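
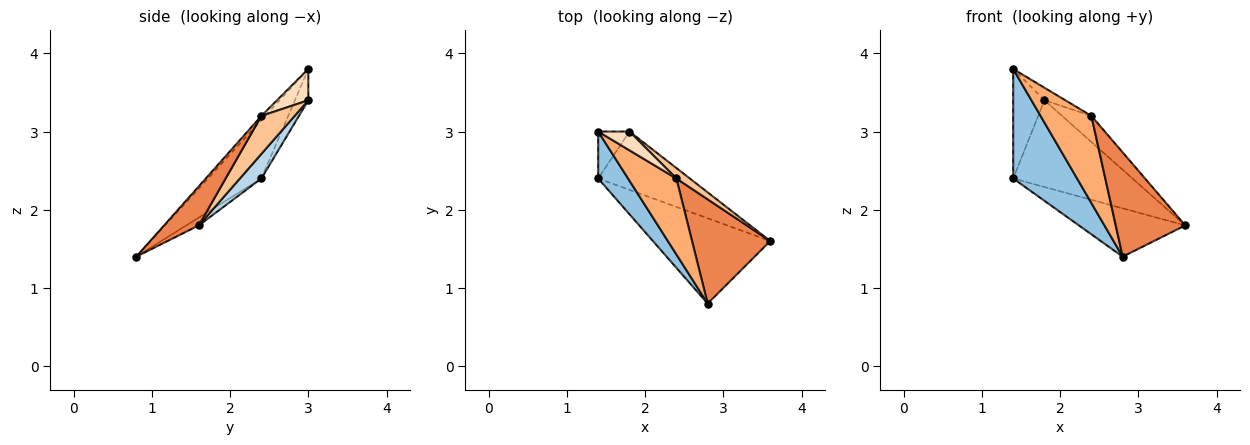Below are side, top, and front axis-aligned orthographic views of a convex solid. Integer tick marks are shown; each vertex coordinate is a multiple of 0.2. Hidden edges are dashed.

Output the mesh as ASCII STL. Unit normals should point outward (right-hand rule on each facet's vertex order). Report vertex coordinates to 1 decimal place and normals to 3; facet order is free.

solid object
 facet normal -0.058 0.492 -0.869
  outer loop
   vertex 2.8 0.8 1.4
   vertex 1.4 2.4 2.4
   vertex 3.6 1.6 1.8
  endloop
 endfacet
 facet normal -0.610 -0.729 0.312
  outer loop
   vertex 1.4 3.0 3.8
   vertex 1.4 2.4 2.4
   vertex 2.8 0.8 1.4
  endloop
 endfacet
 facet normal 0.148 0.821 -0.552
  outer loop
   vertex 1.8 3.0 3.4
   vertex 3.6 1.6 1.8
   vertex 1.4 2.4 2.4
  endloop
 endfacet
 facet normal -0.367 0.855 -0.367
  outer loop
   vertex 1.8 3.0 3.4
   vertex 1.4 2.4 2.4
   vertex 1.4 3.0 3.8
  endloop
 endfacet
 facet normal 0.333 -0.667 0.667
  outer loop
   vertex 2.4 2.4 3.2
   vertex 2.8 0.8 1.4
   vertex 3.6 1.6 1.8
  endloop
 endfacet
 facet normal -0.058 -0.753 0.656
  outer loop
   vertex 2.4 2.4 3.2
   vertex 1.4 3.0 3.8
   vertex 2.8 0.8 1.4
  endloop
 endfacet
 facet normal 0.725 0.640 0.256
  outer loop
   vertex 2.4 2.4 3.2
   vertex 3.6 1.6 1.8
   vertex 1.8 3.0 3.4
  endloop
 endfacet
 facet normal 0.640 0.426 0.640
  outer loop
   vertex 2.4 2.4 3.2
   vertex 1.8 3.0 3.4
   vertex 1.4 3.0 3.8
  endloop
 endfacet
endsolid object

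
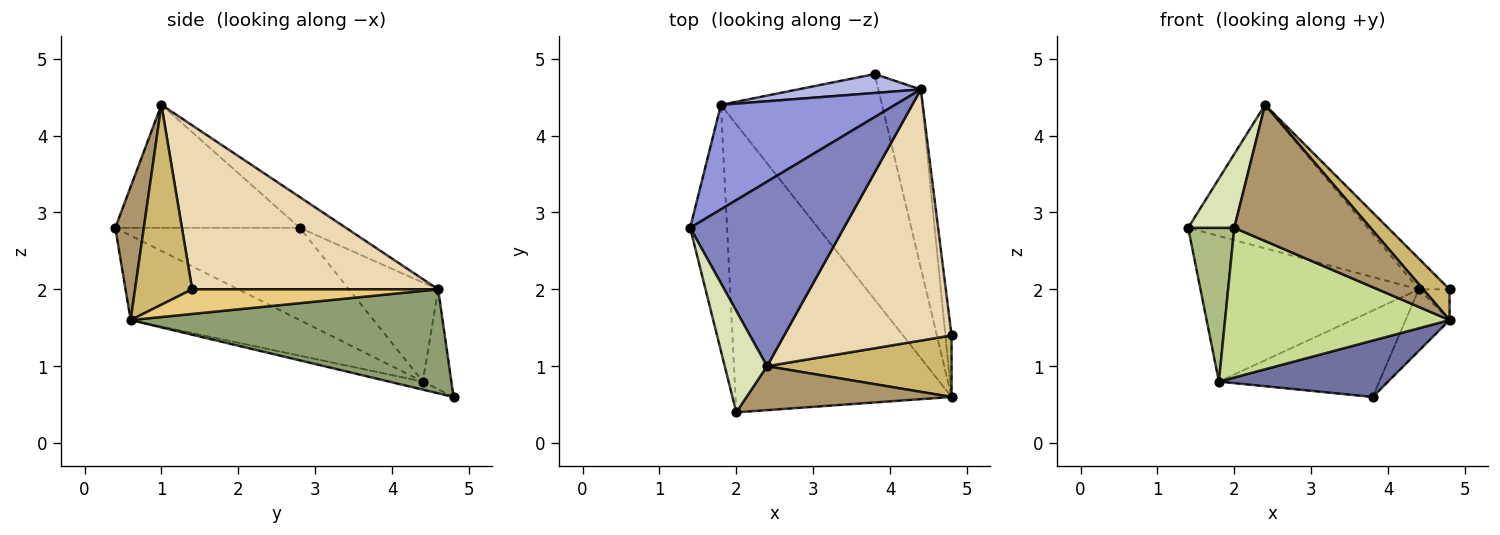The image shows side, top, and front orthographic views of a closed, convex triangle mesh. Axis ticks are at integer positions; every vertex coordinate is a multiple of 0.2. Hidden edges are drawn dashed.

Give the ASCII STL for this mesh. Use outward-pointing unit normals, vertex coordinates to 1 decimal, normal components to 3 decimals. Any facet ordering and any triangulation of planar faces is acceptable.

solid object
 facet normal -0.048 -0.242 -0.969
  outer loop
   vertex 1.8 4.4 0.8
   vertex 3.8 4.8 0.6
   vertex 4.8 0.6 1.6
  endloop
 endfacet
 facet normal -0.156 0.606 0.780
  outer loop
   vertex 4.4 4.6 2.0
   vertex 1.4 2.8 2.8
   vertex 2.4 1.0 4.4
  endloop
 endfacet
 facet normal -0.315 0.771 0.554
  outer loop
   vertex 4.4 4.6 2.0
   vertex 1.8 4.4 0.8
   vertex 1.4 2.8 2.8
  endloop
 endfacet
 facet normal -0.171 0.962 0.211
  outer loop
   vertex 4.4 4.6 2.0
   vertex 3.8 4.8 0.6
   vertex 1.8 4.4 0.8
  endloop
 endfacet
 facet normal 0.918 0.129 -0.375
  outer loop
   vertex 4.4 4.6 2.0
   vertex 4.8 0.6 1.6
   vertex 3.8 4.8 0.6
  endloop
 endfacet
 facet normal -0.904 -0.226 -0.362
  outer loop
   vertex 2.0 0.4 2.8
   vertex 1.4 2.8 2.8
   vertex 1.8 4.4 0.8
  endloop
 endfacet
 facet normal -0.328 -0.436 -0.838
  outer loop
   vertex 2.0 0.4 2.8
   vertex 1.8 4.4 0.8
   vertex 4.8 0.6 1.6
  endloop
 endfacet
 facet normal -0.920 -0.230 0.316
  outer loop
   vertex 2.0 0.4 2.8
   vertex 2.4 1.0 4.4
   vertex 1.4 2.8 2.8
  endloop
 endfacet
 facet normal 0.196 -0.933 0.301
  outer loop
   vertex 2.0 0.4 2.8
   vertex 4.8 0.6 1.6
   vertex 2.4 1.0 4.4
  endloop
 endfacet
 facet normal 0.696 -0.321 0.642
  outer loop
   vertex 4.8 1.4 2.0
   vertex 2.4 1.0 4.4
   vertex 4.8 0.6 1.6
  endloop
 endfacet
 facet normal 0.963 0.120 -0.241
  outer loop
   vertex 4.8 1.4 2.0
   vertex 4.8 0.6 1.6
   vertex 4.4 4.6 2.0
  endloop
 endfacet
 facet normal 0.697 0.087 0.712
  outer loop
   vertex 4.8 1.4 2.0
   vertex 4.4 4.6 2.0
   vertex 2.4 1.0 4.4
  endloop
 endfacet
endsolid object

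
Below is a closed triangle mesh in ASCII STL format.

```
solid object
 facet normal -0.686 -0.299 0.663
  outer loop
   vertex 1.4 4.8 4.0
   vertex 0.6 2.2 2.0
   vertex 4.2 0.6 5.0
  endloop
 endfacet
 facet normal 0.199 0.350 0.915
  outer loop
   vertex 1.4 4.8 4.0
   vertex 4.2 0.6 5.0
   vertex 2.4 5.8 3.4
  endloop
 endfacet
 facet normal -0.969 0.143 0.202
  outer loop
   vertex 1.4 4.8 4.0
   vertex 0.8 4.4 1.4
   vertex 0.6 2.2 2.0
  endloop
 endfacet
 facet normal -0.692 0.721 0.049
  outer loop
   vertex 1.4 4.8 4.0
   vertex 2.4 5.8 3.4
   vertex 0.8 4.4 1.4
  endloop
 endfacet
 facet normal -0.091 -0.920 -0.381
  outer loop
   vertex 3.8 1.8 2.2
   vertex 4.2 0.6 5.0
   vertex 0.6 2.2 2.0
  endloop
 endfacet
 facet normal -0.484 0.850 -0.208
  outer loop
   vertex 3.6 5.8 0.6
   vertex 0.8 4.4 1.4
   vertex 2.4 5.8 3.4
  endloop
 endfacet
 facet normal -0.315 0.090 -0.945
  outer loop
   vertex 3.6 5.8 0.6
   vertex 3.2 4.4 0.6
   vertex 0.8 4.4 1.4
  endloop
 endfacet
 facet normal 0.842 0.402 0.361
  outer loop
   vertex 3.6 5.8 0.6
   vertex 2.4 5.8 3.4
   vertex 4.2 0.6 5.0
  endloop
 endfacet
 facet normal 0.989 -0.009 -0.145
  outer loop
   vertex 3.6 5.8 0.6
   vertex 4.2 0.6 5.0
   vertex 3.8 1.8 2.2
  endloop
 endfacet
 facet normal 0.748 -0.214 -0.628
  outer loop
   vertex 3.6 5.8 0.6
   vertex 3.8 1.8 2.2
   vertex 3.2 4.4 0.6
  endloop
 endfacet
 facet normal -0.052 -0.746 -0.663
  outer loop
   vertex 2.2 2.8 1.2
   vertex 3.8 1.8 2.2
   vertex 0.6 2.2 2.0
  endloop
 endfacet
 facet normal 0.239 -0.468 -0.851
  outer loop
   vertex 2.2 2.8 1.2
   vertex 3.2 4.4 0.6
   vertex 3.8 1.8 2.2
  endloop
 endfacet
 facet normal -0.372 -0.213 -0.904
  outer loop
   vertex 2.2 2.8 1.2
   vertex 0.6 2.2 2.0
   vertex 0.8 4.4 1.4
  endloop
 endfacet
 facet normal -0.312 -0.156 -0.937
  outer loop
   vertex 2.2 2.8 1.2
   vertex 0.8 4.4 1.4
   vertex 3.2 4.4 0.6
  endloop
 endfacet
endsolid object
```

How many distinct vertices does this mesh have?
9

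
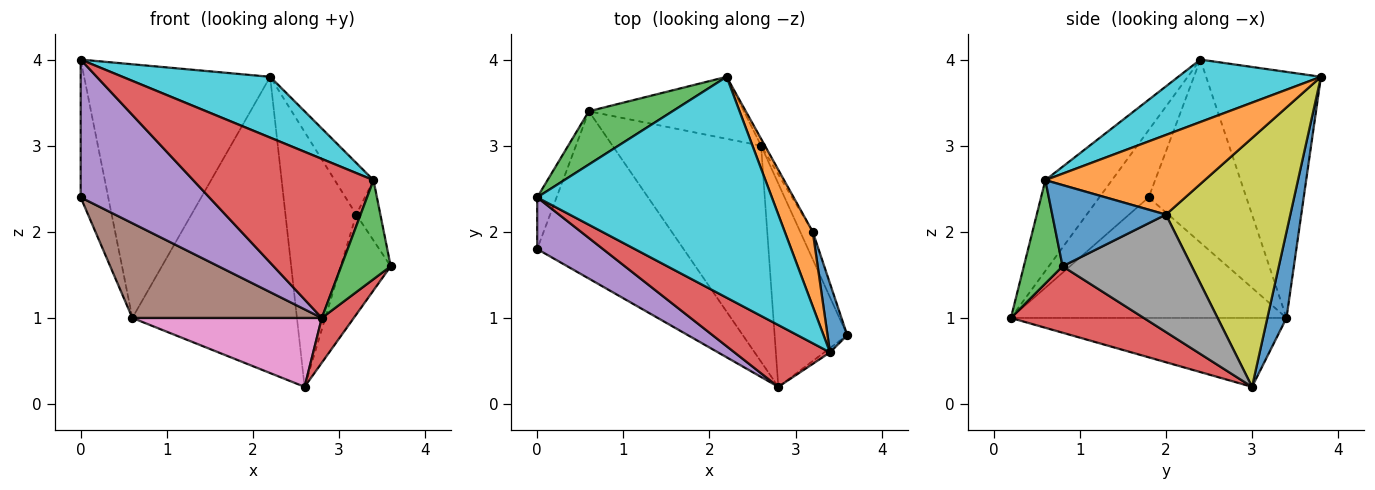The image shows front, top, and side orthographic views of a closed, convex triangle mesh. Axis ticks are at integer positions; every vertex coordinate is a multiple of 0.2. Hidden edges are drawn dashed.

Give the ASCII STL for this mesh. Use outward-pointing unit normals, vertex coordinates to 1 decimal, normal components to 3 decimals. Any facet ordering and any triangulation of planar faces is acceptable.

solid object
 facet normal 0.113 0.973 -0.204
  outer loop
   vertex 0.6 3.4 1.0
   vertex 2.2 3.8 3.8
   vertex 2.6 3.0 0.2
  endloop
 endfacet
 facet normal -0.957 0.270 -0.101
  outer loop
   vertex 0.0 2.4 4.0
   vertex 0.6 3.4 1.0
   vertex 0.0 1.8 2.4
  endloop
 endfacet
 facet normal -0.517 0.838 0.176
  outer loop
   vertex 0.0 2.4 4.0
   vertex 2.2 3.8 3.8
   vertex 0.6 3.4 1.0
  endloop
 endfacet
 facet normal 0.666 -0.160 -0.728
  outer loop
   vertex 2.8 0.2 1.0
   vertex 2.6 3.0 0.2
   vertex 3.6 0.8 1.6
  endloop
 endfacet
 facet normal -0.338 -0.881 0.330
  outer loop
   vertex 2.8 0.2 1.0
   vertex 0.0 2.4 4.0
   vertex 0.0 1.8 2.4
  endloop
 endfacet
 facet normal -0.583 -0.400 -0.707
  outer loop
   vertex 2.8 0.2 1.0
   vertex 0.0 1.8 2.4
   vertex 0.6 3.4 1.0
  endloop
 endfacet
 facet normal -0.404 -0.278 -0.871
  outer loop
   vertex 2.8 0.2 1.0
   vertex 0.6 3.4 1.0
   vertex 2.6 3.0 0.2
  endloop
 endfacet
 facet normal 0.928 0.359 -0.099
  outer loop
   vertex 3.2 2.0 2.2
   vertex 3.6 0.8 1.6
   vertex 2.6 3.0 0.2
  endloop
 endfacet
 facet normal 0.869 0.495 -0.013
  outer loop
   vertex 3.2 2.0 2.2
   vertex 2.6 3.0 0.2
   vertex 2.2 3.8 3.8
  endloop
 endfacet
 facet normal 0.248 -0.257 0.934
  outer loop
   vertex 3.4 0.6 2.6
   vertex 2.2 3.8 3.8
   vertex 0.0 2.4 4.0
  endloop
 endfacet
 facet normal 0.952 0.202 0.231
  outer loop
   vertex 3.4 0.6 2.6
   vertex 3.6 0.8 1.6
   vertex 3.2 2.0 2.2
  endloop
 endfacet
 facet normal 0.920 0.224 0.323
  outer loop
   vertex 3.4 0.6 2.6
   vertex 3.2 2.0 2.2
   vertex 2.2 3.8 3.8
  endloop
 endfacet
 facet normal 0.616 -0.787 -0.034
  outer loop
   vertex 3.4 0.6 2.6
   vertex 2.8 0.2 1.0
   vertex 3.6 0.8 1.6
  endloop
 endfacet
 facet normal -0.326 -0.881 0.342
  outer loop
   vertex 3.4 0.6 2.6
   vertex 0.0 2.4 4.0
   vertex 2.8 0.2 1.0
  endloop
 endfacet
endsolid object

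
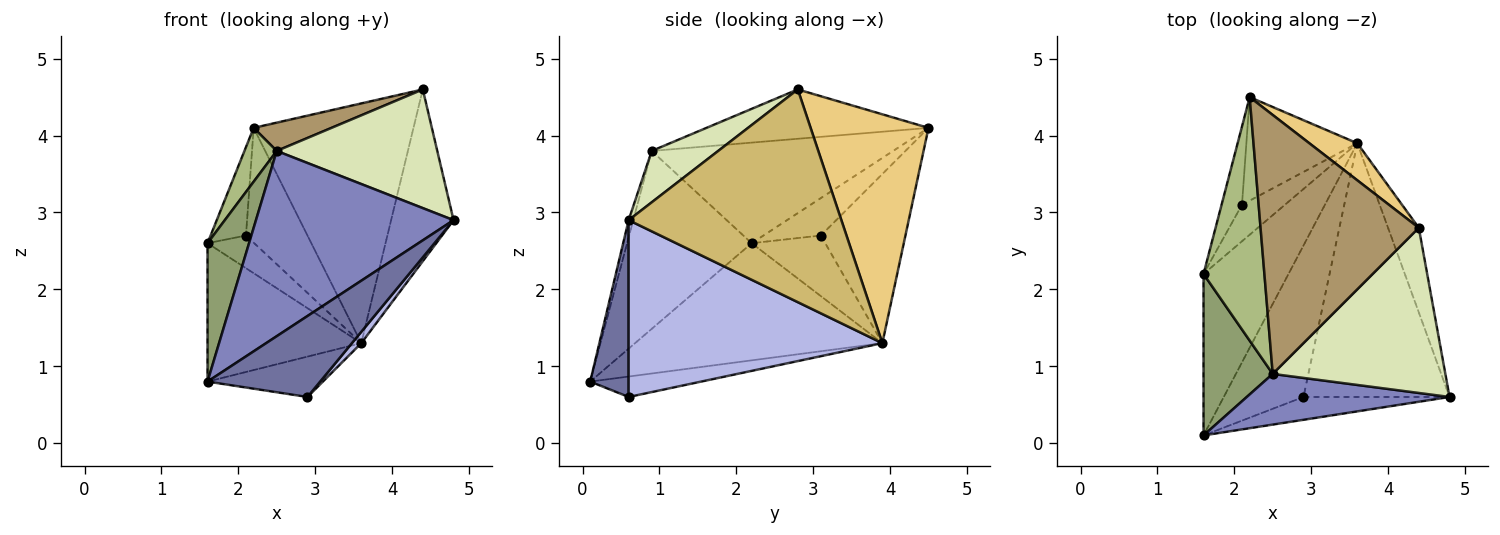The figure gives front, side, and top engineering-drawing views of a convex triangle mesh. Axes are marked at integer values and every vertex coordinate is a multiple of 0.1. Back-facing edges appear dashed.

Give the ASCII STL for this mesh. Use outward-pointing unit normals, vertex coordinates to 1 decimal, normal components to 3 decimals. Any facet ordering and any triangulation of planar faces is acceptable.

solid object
 facet normal 0.312 -0.914 -0.258
  outer loop
   vertex 2.9 0.6 0.6
   vertex 4.8 0.6 2.9
   vertex 1.6 0.1 0.8
  endloop
 endfacet
 facet normal -0.023 -0.964 0.264
  outer loop
   vertex 2.5 0.9 3.8
   vertex 1.6 0.1 0.8
   vertex 4.8 0.6 2.9
  endloop
 endfacet
 facet normal -0.240 0.250 -0.938
  outer loop
   vertex 3.6 3.9 1.3
   vertex 2.9 0.6 0.6
   vertex 1.6 0.1 0.8
  endloop
 endfacet
 facet normal 0.771 -0.028 -0.637
  outer loop
   vertex 3.6 3.9 1.3
   vertex 4.8 0.6 2.9
   vertex 2.9 0.6 0.6
  endloop
 endfacet
 facet normal -0.890 -0.297 0.346
  outer loop
   vertex 1.6 2.2 2.6
   vertex 1.6 0.1 0.8
   vertex 2.5 0.9 3.8
  endloop
 endfacet
 facet normal -0.850 -0.114 0.514
  outer loop
   vertex 1.6 2.2 2.6
   vertex 2.5 0.9 3.8
   vertex 2.2 4.5 4.1
  endloop
 endfacet
 facet normal -0.723 0.450 -0.524
  outer loop
   vertex 1.6 2.2 2.6
   vertex 3.6 3.9 1.3
   vertex 1.6 0.1 0.8
  endloop
 endfacet
 facet normal 0.235 -0.567 0.789
  outer loop
   vertex 4.4 2.8 4.6
   vertex 2.5 0.9 3.8
   vertex 4.8 0.6 2.9
  endloop
 endfacet
 facet normal -0.296 -0.104 0.950
  outer loop
   vertex 4.4 2.8 4.6
   vertex 2.2 4.5 4.1
   vertex 2.5 0.9 3.8
  endloop
 endfacet
 facet normal 0.950 0.279 -0.137
  outer loop
   vertex 4.4 2.8 4.6
   vertex 4.8 0.6 2.9
   vertex 3.6 3.9 1.3
  endloop
 endfacet
 facet normal 0.589 0.799 0.123
  outer loop
   vertex 4.4 2.8 4.6
   vertex 3.6 3.9 1.3
   vertex 2.2 4.5 4.1
  endloop
 endfacet
 facet normal -0.714 0.520 -0.469
  outer loop
   vertex 2.1 3.1 2.7
   vertex 2.2 4.5 4.1
   vertex 3.6 3.9 1.3
  endloop
 endfacet
 facet normal -0.772 0.476 -0.421
  outer loop
   vertex 2.1 3.1 2.7
   vertex 1.6 2.2 2.6
   vertex 2.2 4.5 4.1
  endloop
 endfacet
 facet normal -0.725 0.460 -0.514
  outer loop
   vertex 2.1 3.1 2.7
   vertex 3.6 3.9 1.3
   vertex 1.6 2.2 2.6
  endloop
 endfacet
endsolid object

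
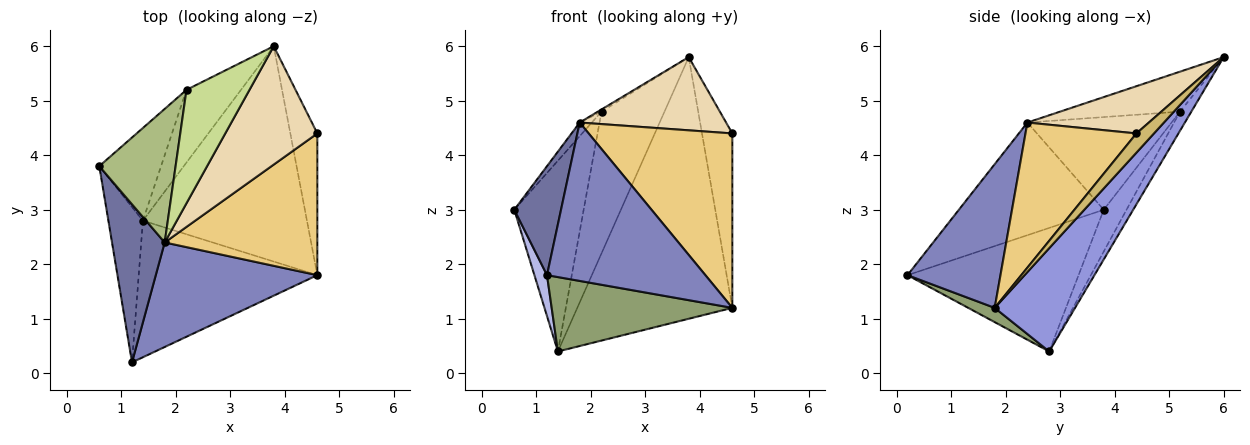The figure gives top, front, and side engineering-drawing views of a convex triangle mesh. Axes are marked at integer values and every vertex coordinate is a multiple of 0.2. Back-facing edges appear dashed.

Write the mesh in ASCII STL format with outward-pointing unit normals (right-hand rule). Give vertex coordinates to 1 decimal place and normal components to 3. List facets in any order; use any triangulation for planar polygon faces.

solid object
 facet normal -0.869 -0.280 0.407
  outer loop
   vertex 1.8 2.4 4.6
   vertex 0.6 3.8 3.0
   vertex 1.2 0.2 1.8
  endloop
 endfacet
 facet normal 0.440 -0.750 0.495
  outer loop
   vertex 1.8 2.4 4.6
   vertex 1.2 0.2 1.8
   vertex 4.6 1.8 1.2
  endloop
 endfacet
 facet normal 0.372 0.717 -0.590
  outer loop
   vertex 1.4 2.8 0.4
   vertex 3.8 6.0 5.8
   vertex 4.6 1.8 1.2
  endloop
 endfacet
 facet normal -0.961 -0.071 -0.268
  outer loop
   vertex 1.4 2.8 0.4
   vertex 1.2 0.2 1.8
   vertex 0.6 3.8 3.0
  endloop
 endfacet
 facet normal 0.070 -0.477 -0.876
  outer loop
   vertex 1.4 2.8 0.4
   vertex 4.6 1.8 1.2
   vertex 1.2 0.2 1.8
  endloop
 endfacet
 facet normal -0.770 0.065 0.634
  outer loop
   vertex 2.2 5.2 4.8
   vertex 0.6 3.8 3.0
   vertex 1.8 2.4 4.6
  endloop
 endfacet
 facet normal -0.536 0.016 0.844
  outer loop
   vertex 2.2 5.2 4.8
   vertex 1.8 2.4 4.6
   vertex 3.8 6.0 5.8
  endloop
 endfacet
 facet normal -0.283 0.863 -0.419
  outer loop
   vertex 2.2 5.2 4.8
   vertex 1.4 2.8 0.4
   vertex 0.6 3.8 3.0
  endloop
 endfacet
 facet normal -0.158 0.879 -0.451
  outer loop
   vertex 2.2 5.2 4.8
   vertex 3.8 6.0 5.8
   vertex 1.4 2.8 0.4
  endloop
 endfacet
 facet normal 0.409 0.708 -0.575
  outer loop
   vertex 4.6 4.4 4.4
   vertex 4.6 1.8 1.2
   vertex 3.8 6.0 5.8
  endloop
 endfacet
 facet normal 0.514 -0.666 0.541
  outer loop
   vertex 4.6 4.4 4.4
   vertex 1.8 2.4 4.6
   vertex 4.6 1.8 1.2
  endloop
 endfacet
 facet normal 0.400 -0.482 0.779
  outer loop
   vertex 4.6 4.4 4.4
   vertex 3.8 6.0 5.8
   vertex 1.8 2.4 4.6
  endloop
 endfacet
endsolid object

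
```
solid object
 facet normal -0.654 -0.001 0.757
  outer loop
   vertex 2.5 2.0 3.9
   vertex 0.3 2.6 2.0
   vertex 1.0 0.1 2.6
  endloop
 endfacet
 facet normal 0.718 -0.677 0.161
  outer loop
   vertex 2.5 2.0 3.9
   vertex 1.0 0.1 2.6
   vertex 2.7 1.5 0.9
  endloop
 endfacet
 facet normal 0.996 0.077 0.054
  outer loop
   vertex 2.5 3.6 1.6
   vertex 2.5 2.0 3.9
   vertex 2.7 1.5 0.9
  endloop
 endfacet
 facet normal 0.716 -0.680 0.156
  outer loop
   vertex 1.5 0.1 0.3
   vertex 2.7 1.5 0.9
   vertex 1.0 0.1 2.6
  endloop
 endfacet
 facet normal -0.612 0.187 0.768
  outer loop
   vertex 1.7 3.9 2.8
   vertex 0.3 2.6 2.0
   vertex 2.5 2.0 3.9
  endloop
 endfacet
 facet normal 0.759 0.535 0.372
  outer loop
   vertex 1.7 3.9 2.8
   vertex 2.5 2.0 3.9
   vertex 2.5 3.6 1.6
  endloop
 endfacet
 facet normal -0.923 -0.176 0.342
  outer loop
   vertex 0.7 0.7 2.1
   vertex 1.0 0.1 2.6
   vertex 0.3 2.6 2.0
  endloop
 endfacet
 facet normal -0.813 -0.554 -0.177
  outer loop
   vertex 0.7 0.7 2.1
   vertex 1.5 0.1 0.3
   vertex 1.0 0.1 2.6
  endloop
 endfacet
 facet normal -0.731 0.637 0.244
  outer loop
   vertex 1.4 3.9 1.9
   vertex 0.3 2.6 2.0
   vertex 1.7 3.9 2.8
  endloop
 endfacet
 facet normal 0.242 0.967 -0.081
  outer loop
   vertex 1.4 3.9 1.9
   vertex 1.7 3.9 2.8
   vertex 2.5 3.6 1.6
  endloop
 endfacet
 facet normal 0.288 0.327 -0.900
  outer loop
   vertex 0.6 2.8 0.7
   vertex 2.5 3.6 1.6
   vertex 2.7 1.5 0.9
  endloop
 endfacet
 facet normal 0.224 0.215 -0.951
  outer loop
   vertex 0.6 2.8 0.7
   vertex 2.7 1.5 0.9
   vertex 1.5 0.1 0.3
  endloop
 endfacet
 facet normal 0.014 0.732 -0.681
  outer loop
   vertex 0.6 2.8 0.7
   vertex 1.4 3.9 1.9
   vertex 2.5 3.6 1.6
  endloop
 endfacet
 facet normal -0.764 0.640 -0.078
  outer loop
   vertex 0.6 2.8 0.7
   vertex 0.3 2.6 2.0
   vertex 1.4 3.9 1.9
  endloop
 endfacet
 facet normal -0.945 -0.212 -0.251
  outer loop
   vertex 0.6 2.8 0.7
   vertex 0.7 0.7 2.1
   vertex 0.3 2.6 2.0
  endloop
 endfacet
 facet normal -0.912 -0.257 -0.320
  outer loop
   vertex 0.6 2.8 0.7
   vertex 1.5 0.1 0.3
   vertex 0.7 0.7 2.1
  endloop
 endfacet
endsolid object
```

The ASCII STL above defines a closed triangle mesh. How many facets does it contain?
16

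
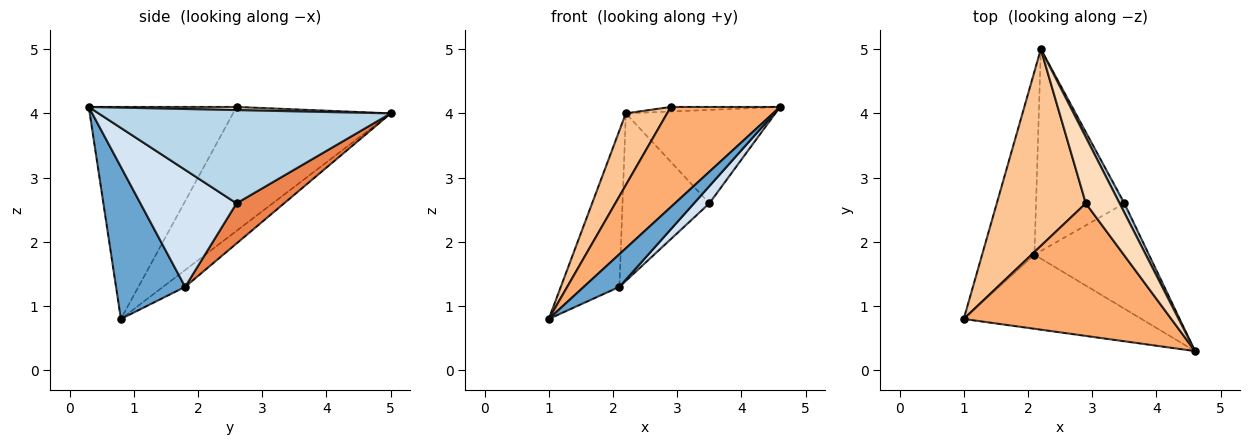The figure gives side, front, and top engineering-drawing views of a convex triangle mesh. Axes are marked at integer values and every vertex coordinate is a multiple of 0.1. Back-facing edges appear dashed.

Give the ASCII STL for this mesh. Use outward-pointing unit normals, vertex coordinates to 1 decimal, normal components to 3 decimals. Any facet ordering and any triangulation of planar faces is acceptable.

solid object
 facet normal 0.616 -0.318 -0.721
  outer loop
   vertex 2.1 1.8 1.3
   vertex 4.6 0.3 4.1
   vertex 1.0 0.8 0.8
  endloop
 endfacet
 facet normal -0.238 0.631 -0.739
  outer loop
   vertex 2.1 1.8 1.3
   vertex 1.0 0.8 0.8
   vertex 2.2 5.0 4.0
  endloop
 endfacet
 facet normal 0.889 0.455 0.046
  outer loop
   vertex 3.5 2.6 2.6
   vertex 2.2 5.0 4.0
   vertex 4.6 0.3 4.1
  endloop
 endfacet
 facet normal 0.710 -0.114 -0.695
  outer loop
   vertex 3.5 2.6 2.6
   vertex 4.6 0.3 4.1
   vertex 2.1 1.8 1.3
  endloop
 endfacet
 facet normal 0.330 0.603 -0.726
  outer loop
   vertex 3.5 2.6 2.6
   vertex 2.1 1.8 1.3
   vertex 2.2 5.0 4.0
  endloop
 endfacet
 facet normal -0.632 -0.467 0.619
  outer loop
   vertex 2.9 2.6 4.1
   vertex 1.0 0.8 0.8
   vertex 4.6 0.3 4.1
  endloop
 endfacet
 facet normal -0.794 -0.208 0.571
  outer loop
   vertex 2.9 2.6 4.1
   vertex 2.2 5.0 4.0
   vertex 1.0 0.8 0.8
  endloop
 endfacet
 facet normal 0.092 0.068 0.993
  outer loop
   vertex 2.9 2.6 4.1
   vertex 4.6 0.3 4.1
   vertex 2.2 5.0 4.0
  endloop
 endfacet
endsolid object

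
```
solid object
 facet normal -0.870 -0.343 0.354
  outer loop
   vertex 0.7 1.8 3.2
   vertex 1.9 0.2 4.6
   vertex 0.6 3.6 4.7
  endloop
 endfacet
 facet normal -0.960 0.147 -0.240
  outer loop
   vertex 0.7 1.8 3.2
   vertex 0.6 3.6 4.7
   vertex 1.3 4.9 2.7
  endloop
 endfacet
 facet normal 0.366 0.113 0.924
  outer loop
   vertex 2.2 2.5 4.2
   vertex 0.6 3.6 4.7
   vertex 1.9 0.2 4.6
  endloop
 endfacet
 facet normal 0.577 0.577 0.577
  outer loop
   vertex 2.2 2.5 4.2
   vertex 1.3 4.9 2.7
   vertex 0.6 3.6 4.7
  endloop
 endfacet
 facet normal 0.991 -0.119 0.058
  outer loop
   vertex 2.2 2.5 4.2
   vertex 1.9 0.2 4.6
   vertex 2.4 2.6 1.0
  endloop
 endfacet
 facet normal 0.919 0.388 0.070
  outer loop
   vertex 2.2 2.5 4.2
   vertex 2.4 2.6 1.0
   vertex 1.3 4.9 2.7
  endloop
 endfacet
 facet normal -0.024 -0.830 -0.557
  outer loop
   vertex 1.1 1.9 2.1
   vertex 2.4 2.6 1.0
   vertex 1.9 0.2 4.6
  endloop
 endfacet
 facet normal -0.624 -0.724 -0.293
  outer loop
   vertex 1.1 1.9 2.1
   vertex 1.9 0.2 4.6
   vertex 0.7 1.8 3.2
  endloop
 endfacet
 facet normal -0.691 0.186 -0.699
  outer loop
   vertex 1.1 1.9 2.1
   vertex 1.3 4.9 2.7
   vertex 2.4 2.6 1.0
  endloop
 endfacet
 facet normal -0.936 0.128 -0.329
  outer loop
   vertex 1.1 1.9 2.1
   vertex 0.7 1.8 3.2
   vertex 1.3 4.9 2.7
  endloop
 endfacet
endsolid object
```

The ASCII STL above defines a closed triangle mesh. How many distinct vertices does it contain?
7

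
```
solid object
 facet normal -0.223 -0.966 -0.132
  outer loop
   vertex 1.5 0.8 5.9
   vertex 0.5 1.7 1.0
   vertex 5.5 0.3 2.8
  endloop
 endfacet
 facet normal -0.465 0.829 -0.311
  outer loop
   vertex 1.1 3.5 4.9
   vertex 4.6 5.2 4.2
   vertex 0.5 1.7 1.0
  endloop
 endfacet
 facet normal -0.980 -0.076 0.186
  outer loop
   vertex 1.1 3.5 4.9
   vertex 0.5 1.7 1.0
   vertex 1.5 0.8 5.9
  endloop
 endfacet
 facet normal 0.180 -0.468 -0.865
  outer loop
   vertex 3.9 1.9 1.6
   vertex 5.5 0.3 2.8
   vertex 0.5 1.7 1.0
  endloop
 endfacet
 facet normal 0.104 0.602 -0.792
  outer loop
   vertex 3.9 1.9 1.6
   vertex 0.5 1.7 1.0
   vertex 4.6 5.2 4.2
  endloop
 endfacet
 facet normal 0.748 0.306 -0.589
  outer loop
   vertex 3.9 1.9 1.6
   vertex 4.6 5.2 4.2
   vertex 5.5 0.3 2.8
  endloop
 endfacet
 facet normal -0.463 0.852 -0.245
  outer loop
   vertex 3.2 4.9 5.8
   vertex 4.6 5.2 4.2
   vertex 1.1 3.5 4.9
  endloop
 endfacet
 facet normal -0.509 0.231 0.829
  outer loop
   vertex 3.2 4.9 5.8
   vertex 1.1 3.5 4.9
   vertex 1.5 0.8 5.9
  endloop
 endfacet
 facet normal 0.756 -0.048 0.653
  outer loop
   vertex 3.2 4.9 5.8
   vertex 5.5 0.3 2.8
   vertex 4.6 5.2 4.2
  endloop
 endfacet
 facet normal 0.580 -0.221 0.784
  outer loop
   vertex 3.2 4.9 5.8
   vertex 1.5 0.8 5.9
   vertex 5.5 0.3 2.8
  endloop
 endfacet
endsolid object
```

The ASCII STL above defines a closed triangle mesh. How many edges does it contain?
15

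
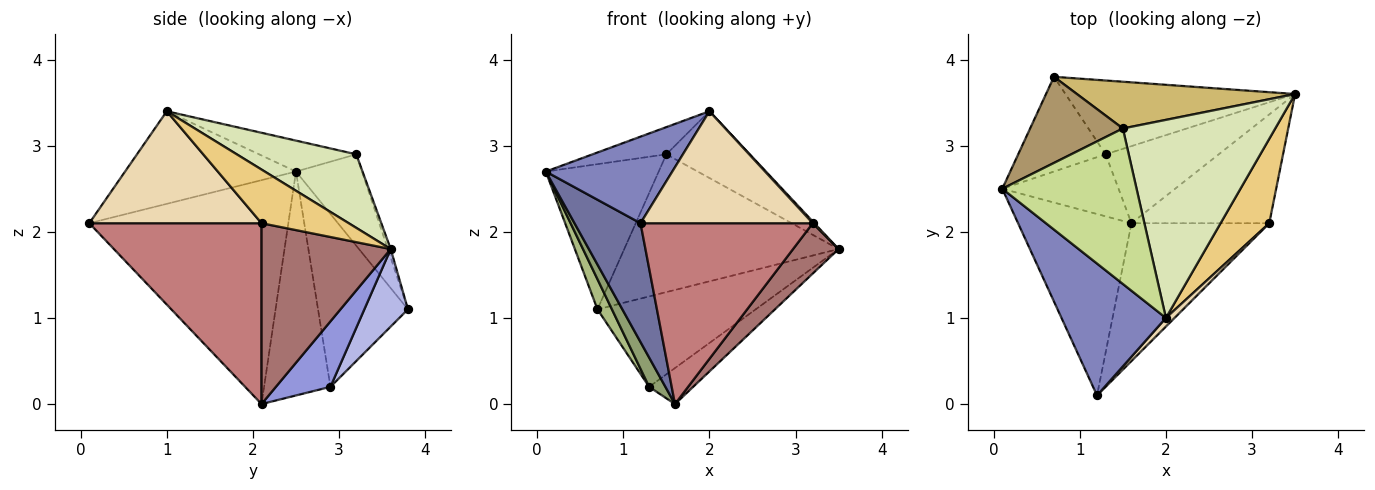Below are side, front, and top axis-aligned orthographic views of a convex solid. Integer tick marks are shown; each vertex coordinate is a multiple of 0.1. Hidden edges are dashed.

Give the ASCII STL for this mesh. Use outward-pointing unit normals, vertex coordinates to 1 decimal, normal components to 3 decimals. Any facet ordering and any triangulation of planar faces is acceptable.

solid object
 facet normal -0.855 -0.284 -0.433
  outer loop
   vertex 1.6 2.1 0.0
   vertex 1.2 0.1 2.1
   vertex 0.1 2.5 2.7
  endloop
 endfacet
 facet normal -0.595 -0.441 0.672
  outer loop
   vertex 2.0 1.0 3.4
   vertex 0.1 2.5 2.7
   vertex 1.2 0.1 2.1
  endloop
 endfacet
 facet normal 0.464 0.375 -0.802
  outer loop
   vertex 1.3 2.9 0.2
   vertex 3.5 3.6 1.8
   vertex 1.6 2.1 0.0
  endloop
 endfacet
 facet normal 0.209 0.758 -0.618
  outer loop
   vertex 1.3 2.9 0.2
   vertex 0.7 3.8 1.1
   vertex 3.5 3.6 1.8
  endloop
 endfacet
 facet normal -0.867 -0.213 -0.450
  outer loop
   vertex 1.3 2.9 0.2
   vertex 1.6 2.1 0.0
   vertex 0.1 2.5 2.7
  endloop
 endfacet
 facet normal -0.883 -0.142 -0.447
  outer loop
   vertex 1.3 2.9 0.2
   vertex 0.1 2.5 2.7
   vertex 0.7 3.8 1.1
  endloop
 endfacet
 facet normal -0.221 0.168 0.961
  outer loop
   vertex 1.5 3.2 2.9
   vertex 0.1 2.5 2.7
   vertex 2.0 1.0 3.4
  endloop
 endfacet
 facet normal 0.416 0.290 0.862
  outer loop
   vertex 1.5 3.2 2.9
   vertex 2.0 1.0 3.4
   vertex 3.5 3.6 1.8
  endloop
 endfacet
 facet normal -0.449 0.768 0.456
  outer loop
   vertex 1.5 3.2 2.9
   vertex 0.7 3.8 1.1
   vertex 0.1 2.5 2.7
  endloop
 endfacet
 facet normal -0.013 0.947 0.321
  outer loop
   vertex 1.5 3.2 2.9
   vertex 3.5 3.6 1.8
   vertex 0.7 3.8 1.1
  endloop
 endfacet
 facet normal 0.740 -0.014 0.672
  outer loop
   vertex 3.2 2.1 2.1
   vertex 3.5 3.6 1.8
   vertex 2.0 1.0 3.4
  endloop
 endfacet
 facet normal 0.706 -0.706 0.054
  outer loop
   vertex 3.2 2.1 2.1
   vertex 2.0 1.0 3.4
   vertex 1.2 0.1 2.1
  endloop
 endfacet
 facet normal 0.766 -0.270 -0.584
  outer loop
   vertex 3.2 2.1 2.1
   vertex 1.6 2.1 0.0
   vertex 3.5 3.6 1.8
  endloop
 endfacet
 facet normal 0.623 -0.623 -0.474
  outer loop
   vertex 3.2 2.1 2.1
   vertex 1.2 0.1 2.1
   vertex 1.6 2.1 0.0
  endloop
 endfacet
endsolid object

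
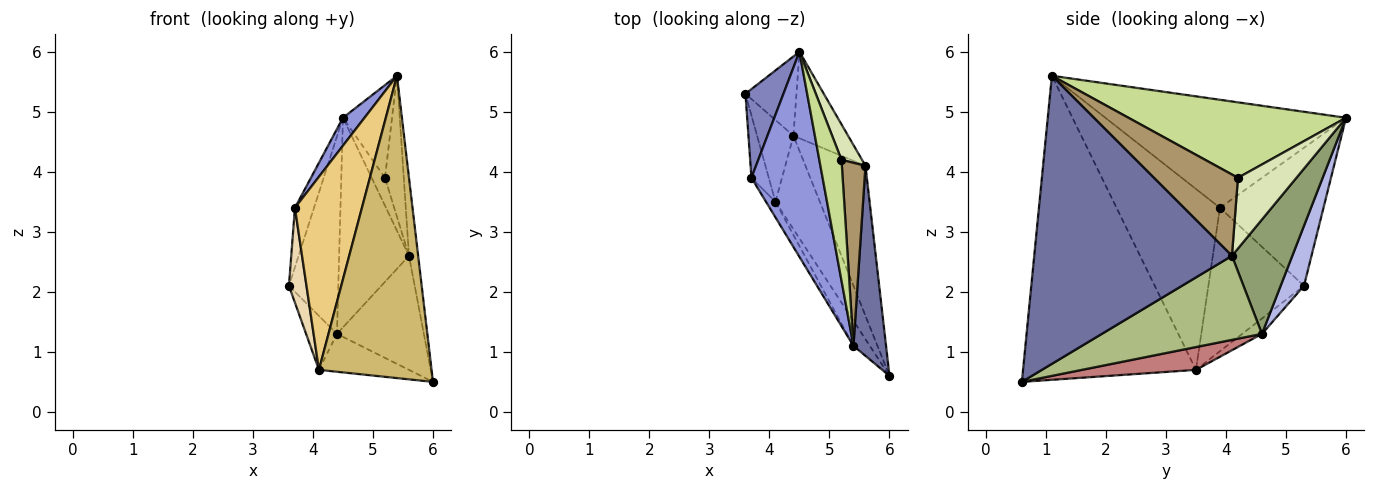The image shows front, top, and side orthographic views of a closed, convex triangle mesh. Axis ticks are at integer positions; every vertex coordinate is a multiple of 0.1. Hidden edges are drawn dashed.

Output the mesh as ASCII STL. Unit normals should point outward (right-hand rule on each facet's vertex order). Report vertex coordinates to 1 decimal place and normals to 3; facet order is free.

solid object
 facet normal 0.993 0.046 0.112
  outer loop
   vertex 5.6 4.1 2.6
   vertex 5.4 1.1 5.6
   vertex 6.0 0.6 0.5
  endloop
 endfacet
 facet normal -0.949 0.175 0.261
  outer loop
   vertex 3.7 3.9 3.4
   vertex 4.5 6.0 4.9
   vertex 3.6 5.3 2.1
  endloop
 endfacet
 facet normal -0.833 -0.075 0.549
  outer loop
   vertex 3.7 3.9 3.4
   vertex 5.4 1.1 5.6
   vertex 4.5 6.0 4.9
  endloop
 endfacet
 facet normal 0.402 0.850 -0.342
  outer loop
   vertex 4.4 4.6 1.3
   vertex 3.6 5.3 2.1
   vertex 4.5 6.0 4.9
  endloop
 endfacet
 facet normal 0.624 0.722 -0.298
  outer loop
   vertex 4.4 4.6 1.3
   vertex 4.5 6.0 4.9
   vertex 5.6 4.1 2.6
  endloop
 endfacet
 facet normal 0.744 0.404 -0.532
  outer loop
   vertex 4.4 4.6 1.3
   vertex 5.6 4.1 2.6
   vertex 6.0 0.6 0.5
  endloop
 endfacet
 facet normal 0.938 0.212 0.276
  outer loop
   vertex 5.2 4.2 3.9
   vertex 4.5 6.0 4.9
   vertex 5.4 1.1 5.6
  endloop
 endfacet
 facet normal 0.938 0.214 0.272
  outer loop
   vertex 5.2 4.2 3.9
   vertex 5.6 4.1 2.6
   vertex 4.5 6.0 4.9
  endloop
 endfacet
 facet normal 0.939 0.210 0.273
  outer loop
   vertex 5.2 4.2 3.9
   vertex 5.4 1.1 5.6
   vertex 5.6 4.1 2.6
  endloop
 endfacet
 facet normal -0.837 -0.545 -0.045
  outer loop
   vertex 4.1 3.5 0.7
   vertex 6.0 0.6 0.5
   vertex 5.4 1.1 5.6
  endloop
 endfacet
 facet normal -0.838 -0.543 -0.044
  outer loop
   vertex 4.1 3.5 0.7
   vertex 5.4 1.1 5.6
   vertex 3.7 3.9 3.4
  endloop
 endfacet
 facet normal -0.977 -0.179 -0.118
  outer loop
   vertex 4.1 3.5 0.7
   vertex 3.7 3.9 3.4
   vertex 3.6 5.3 2.1
  endloop
 endfacet
 facet normal -0.332 0.520 -0.787
  outer loop
   vertex 4.1 3.5 0.7
   vertex 3.6 5.3 2.1
   vertex 4.4 4.6 1.3
  endloop
 endfacet
 facet normal 0.430 0.339 -0.837
  outer loop
   vertex 4.1 3.5 0.7
   vertex 4.4 4.6 1.3
   vertex 6.0 0.6 0.5
  endloop
 endfacet
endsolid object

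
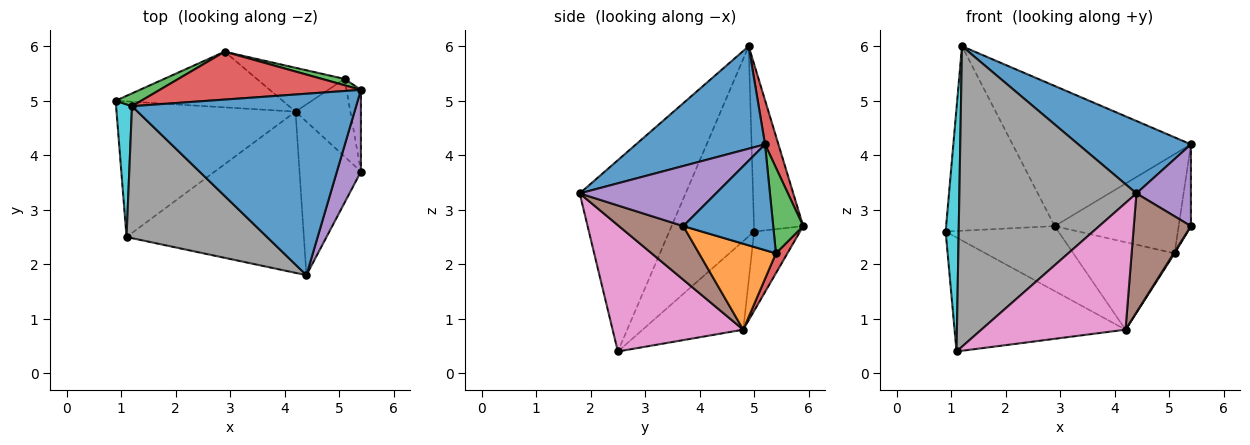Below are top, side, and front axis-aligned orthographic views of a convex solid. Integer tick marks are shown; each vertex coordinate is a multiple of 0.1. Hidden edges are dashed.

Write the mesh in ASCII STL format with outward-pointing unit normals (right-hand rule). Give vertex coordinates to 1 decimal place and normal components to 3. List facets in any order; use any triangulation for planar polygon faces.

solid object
 facet normal 0.391 -0.341 0.855
  outer loop
   vertex 1.2 4.9 6.0
   vertex 4.4 1.8 3.3
   vertex 5.4 5.2 4.2
  endloop
 endfacet
 facet normal -0.295 0.725 -0.622
  outer loop
   vertex 2.9 5.9 2.7
   vertex 4.2 4.8 0.8
   vertex 0.9 5.0 2.6
  endloop
 endfacet
 facet normal -0.412 0.909 0.063
  outer loop
   vertex 2.9 5.9 2.7
   vertex 0.9 5.0 2.6
   vertex 1.2 4.9 6.0
  endloop
 endfacet
 facet normal 0.071 0.944 0.323
  outer loop
   vertex 2.9 5.9 2.7
   vertex 1.2 4.9 6.0
   vertex 5.4 5.2 4.2
  endloop
 endfacet
 facet normal 0.870 -0.348 0.348
  outer loop
   vertex 5.4 3.7 2.7
   vertex 5.4 5.2 4.2
   vertex 4.4 1.8 3.3
  endloop
 endfacet
 facet normal 0.568 -0.504 -0.651
  outer loop
   vertex 5.4 3.7 2.7
   vertex 4.4 1.8 3.3
   vertex 4.2 4.8 0.8
  endloop
 endfacet
 facet normal 0.489 -0.539 -0.686
  outer loop
   vertex 1.1 2.5 0.4
   vertex 4.2 4.8 0.8
   vertex 4.4 1.8 3.3
  endloop
 endfacet
 facet normal -0.480 -0.803 0.353
  outer loop
   vertex 1.1 2.5 0.4
   vertex 4.4 1.8 3.3
   vertex 1.2 4.9 6.0
  endloop
 endfacet
 facet normal -0.354 0.602 -0.716
  outer loop
   vertex 1.1 2.5 0.4
   vertex 0.9 5.0 2.6
   vertex 4.2 4.8 0.8
  endloop
 endfacet
 facet normal -0.985 -0.151 0.082
  outer loop
   vertex 1.1 2.5 0.4
   vertex 1.2 4.9 6.0
   vertex 0.9 5.0 2.6
  endloop
 endfacet
 facet normal 0.982 0.134 -0.134
  outer loop
   vertex 5.1 5.4 2.2
   vertex 5.4 5.2 4.2
   vertex 5.4 3.7 2.7
  endloop
 endfacet
 facet normal 0.843 -0.009 -0.538
  outer loop
   vertex 5.1 5.4 2.2
   vertex 5.4 3.7 2.7
   vertex 4.2 4.8 0.8
  endloop
 endfacet
 facet normal 0.235 0.970 0.062
  outer loop
   vertex 5.1 5.4 2.2
   vertex 2.9 5.9 2.7
   vertex 5.4 5.2 4.2
  endloop
 endfacet
 facet normal 0.101 0.889 -0.446
  outer loop
   vertex 5.1 5.4 2.2
   vertex 4.2 4.8 0.8
   vertex 2.9 5.9 2.7
  endloop
 endfacet
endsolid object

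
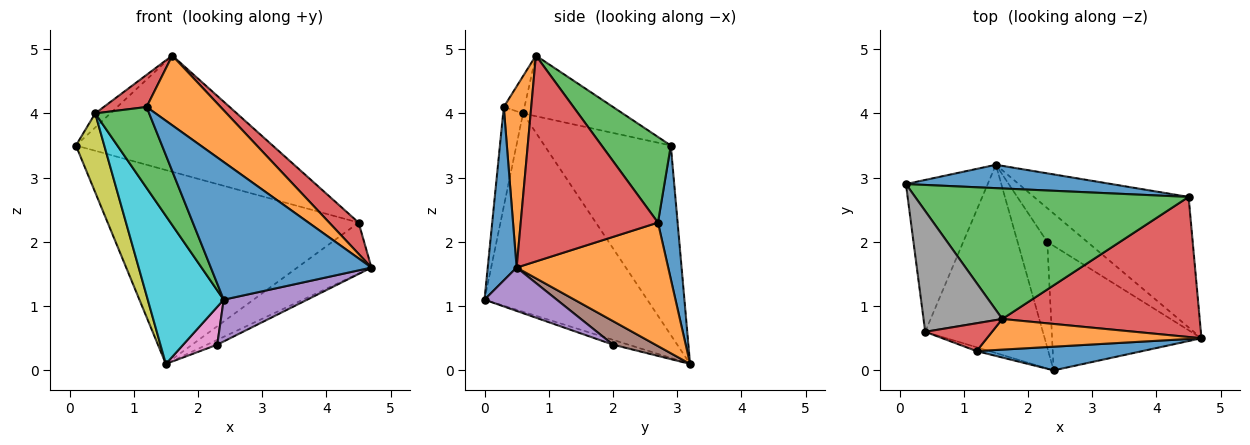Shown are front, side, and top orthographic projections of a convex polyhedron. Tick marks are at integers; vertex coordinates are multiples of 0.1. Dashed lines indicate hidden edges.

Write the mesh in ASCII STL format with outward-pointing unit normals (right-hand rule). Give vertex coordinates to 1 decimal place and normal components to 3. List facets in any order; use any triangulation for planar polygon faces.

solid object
 facet normal 0.078 0.990 0.119
  outer loop
   vertex 4.5 2.7 2.3
   vertex 1.5 3.2 0.1
   vertex 0.1 2.9 3.5
  endloop
 endfacet
 facet normal 0.597 0.292 -0.747
  outer loop
   vertex 4.5 2.7 2.3
   vertex 4.7 0.5 1.6
   vertex 1.5 3.2 0.1
  endloop
 endfacet
 facet normal 0.228 0.648 0.727
  outer loop
   vertex 4.5 2.7 2.3
   vertex 0.1 2.9 3.5
   vertex 1.6 0.8 4.9
  endloop
 endfacet
 facet normal 0.713 -0.153 0.684
  outer loop
   vertex 4.5 2.7 2.3
   vertex 1.6 0.8 4.9
   vertex 4.7 0.5 1.6
  endloop
 endfacet
 facet normal 0.265 -0.307 -0.914
  outer loop
   vertex 2.3 2.0 0.4
   vertex 4.7 0.5 1.6
   vertex 2.4 0.0 1.1
  endloop
 endfacet
 facet normal 0.504 0.122 -0.855
  outer loop
   vertex 2.3 2.0 0.4
   vertex 1.5 3.2 0.1
   vertex 4.7 0.5 1.6
  endloop
 endfacet
 facet normal -0.151 -0.333 -0.931
  outer loop
   vertex 2.3 2.0 0.4
   vertex 2.4 0.0 1.1
   vertex 1.5 3.2 0.1
  endloop
 endfacet
 facet normal -0.607 0.092 0.789
  outer loop
   vertex 0.4 0.6 4.0
   vertex 1.6 0.8 4.9
   vertex 0.1 2.9 3.5
  endloop
 endfacet
 facet normal -0.899 -0.202 -0.388
  outer loop
   vertex 0.4 0.6 4.0
   vertex 0.1 2.9 3.5
   vertex 1.5 3.2 0.1
  endloop
 endfacet
 facet normal -0.798 -0.372 -0.473
  outer loop
   vertex 0.4 0.6 4.0
   vertex 1.5 3.2 0.1
   vertex 2.4 0.0 1.1
  endloop
 endfacet
 facet normal 0.175 -0.970 0.167
  outer loop
   vertex 1.2 0.3 4.1
   vertex 2.4 0.0 1.1
   vertex 4.7 0.5 1.6
  endloop
 endfacet
 facet normal 0.322 -0.867 0.381
  outer loop
   vertex 1.2 0.3 4.1
   vertex 4.7 0.5 1.6
   vertex 1.6 0.8 4.9
  endloop
 endfacet
 facet normal -0.346 -0.937 -0.045
  outer loop
   vertex 1.2 0.3 4.1
   vertex 0.4 0.6 4.0
   vertex 2.4 0.0 1.1
  endloop
 endfacet
 facet normal -0.343 -0.710 0.615
  outer loop
   vertex 1.2 0.3 4.1
   vertex 1.6 0.8 4.9
   vertex 0.4 0.6 4.0
  endloop
 endfacet
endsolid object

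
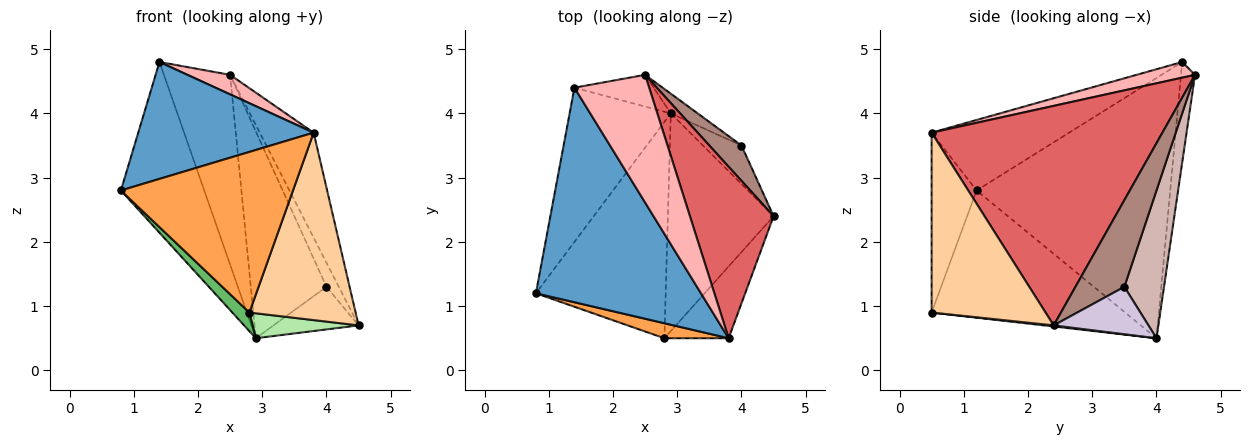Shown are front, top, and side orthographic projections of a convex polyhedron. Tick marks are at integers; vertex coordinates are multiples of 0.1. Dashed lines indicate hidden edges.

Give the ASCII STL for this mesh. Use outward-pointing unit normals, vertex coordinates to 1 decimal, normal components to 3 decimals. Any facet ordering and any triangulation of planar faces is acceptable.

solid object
 facet normal -0.351 -0.448 0.822
  outer loop
   vertex 3.8 0.5 3.7
   vertex 1.4 4.4 4.8
   vertex 0.8 1.2 2.8
  endloop
 endfacet
 facet normal -0.865 0.372 -0.336
  outer loop
   vertex 2.9 4.0 0.5
   vertex 0.8 1.2 2.8
   vertex 1.4 4.4 4.8
  endloop
 endfacet
 facet normal -0.252 -0.964 0.090
  outer loop
   vertex 2.8 0.5 0.9
   vertex 3.8 0.5 3.7
   vertex 0.8 1.2 2.8
  endloop
 endfacet
 facet normal 0.708 -0.660 -0.253
  outer loop
   vertex 2.8 0.5 0.9
   vertex 4.5 2.4 0.7
   vertex 3.8 0.5 3.7
  endloop
 endfacet
 facet normal -0.699 -0.061 -0.713
  outer loop
   vertex 2.8 0.5 0.9
   vertex 0.8 1.2 2.8
   vertex 2.9 4.0 0.5
  endloop
 endfacet
 facet normal 0.010 -0.114 -0.993
  outer loop
   vertex 2.8 0.5 0.9
   vertex 2.9 4.0 0.5
   vertex 4.5 2.4 0.7
  endloop
 endfacet
 facet normal 0.913 0.213 0.348
  outer loop
   vertex 2.5 4.6 4.6
   vertex 3.8 0.5 3.7
   vertex 4.5 2.4 0.7
  endloop
 endfacet
 facet normal 0.203 -0.148 0.968
  outer loop
   vertex 2.5 4.6 4.6
   vertex 1.4 4.4 4.8
   vertex 3.8 0.5 3.7
  endloop
 endfacet
 facet normal -0.205 0.965 -0.161
  outer loop
   vertex 2.5 4.6 4.6
   vertex 2.9 4.0 0.5
   vertex 1.4 4.4 4.8
  endloop
 endfacet
 facet normal 0.636 0.572 -0.518
  outer loop
   vertex 4.0 3.5 1.3
   vertex 4.5 2.4 0.7
   vertex 2.9 4.0 0.5
  endloop
 endfacet
 facet normal 0.913 0.230 0.338
  outer loop
   vertex 4.0 3.5 1.3
   vertex 2.5 4.6 4.6
   vertex 4.5 2.4 0.7
  endloop
 endfacet
 facet normal 0.462 0.883 -0.084
  outer loop
   vertex 4.0 3.5 1.3
   vertex 2.9 4.0 0.5
   vertex 2.5 4.6 4.6
  endloop
 endfacet
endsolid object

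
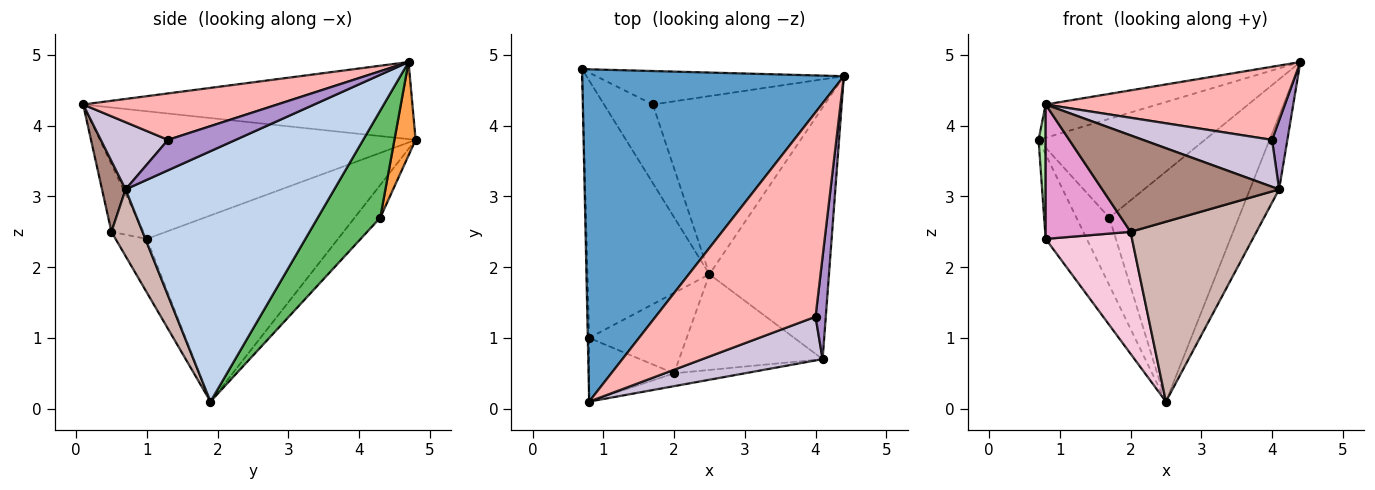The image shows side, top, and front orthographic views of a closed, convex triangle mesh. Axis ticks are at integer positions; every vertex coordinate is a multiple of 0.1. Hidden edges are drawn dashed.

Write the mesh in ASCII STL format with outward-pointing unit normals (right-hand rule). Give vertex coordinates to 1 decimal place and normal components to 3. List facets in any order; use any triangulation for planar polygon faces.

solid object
 facet normal -0.281 0.096 0.955
  outer loop
   vertex 0.8 0.1 4.3
   vertex 4.4 4.7 4.9
   vertex 0.7 4.8 3.8
  endloop
 endfacet
 facet normal 0.895 0.125 -0.427
  outer loop
   vertex 4.1 0.7 3.1
   vertex 2.5 1.9 0.1
   vertex 4.4 4.7 4.9
  endloop
 endfacet
 facet normal 0.120 0.940 -0.318
  outer loop
   vertex 1.7 4.3 2.7
   vertex 0.7 4.8 3.8
   vertex 4.4 4.7 4.9
  endloop
 endfacet
 facet normal -0.453 0.581 -0.676
  outer loop
   vertex 1.7 4.3 2.7
   vertex 2.5 1.9 0.1
   vertex 0.7 4.8 3.8
  endloop
 endfacet
 facet normal 0.357 0.739 -0.572
  outer loop
   vertex 1.7 4.3 2.7
   vertex 4.4 4.7 4.9
   vertex 2.5 1.9 0.1
  endloop
 endfacet
 facet normal -1.000 -0.022 -0.011
  outer loop
   vertex 0.8 1.0 2.4
   vertex 0.8 0.1 4.3
   vertex 0.7 4.8 3.8
  endloop
 endfacet
 facet normal -0.823 0.177 -0.539
  outer loop
   vertex 0.8 1.0 2.4
   vertex 0.7 4.8 3.8
   vertex 2.5 1.9 0.1
  endloop
 endfacet
 facet normal 0.264 -0.325 0.908
  outer loop
   vertex 4.0 1.3 3.8
   vertex 4.4 4.7 4.9
   vertex 0.8 0.1 4.3
  endloop
 endfacet
 facet normal 0.926 -0.210 0.312
  outer loop
   vertex 4.0 1.3 3.8
   vertex 4.1 0.7 3.1
   vertex 4.4 4.7 4.9
  endloop
 endfacet
 facet normal 0.356 -0.684 0.637
  outer loop
   vertex 4.0 1.3 3.8
   vertex 0.8 0.1 4.3
   vertex 4.1 0.7 3.1
  endloop
 endfacet
 facet normal 0.131 -0.983 -0.131
  outer loop
   vertex 2.0 0.5 2.5
   vertex 4.1 0.7 3.1
   vertex 0.8 0.1 4.3
  endloop
 endfacet
 facet normal 0.213 -0.863 -0.459
  outer loop
   vertex 2.0 0.5 2.5
   vertex 2.5 1.9 0.1
   vertex 4.1 0.7 3.1
  endloop
 endfacet
 facet normal -0.323 -0.855 -0.405
  outer loop
   vertex 2.0 0.5 2.5
   vertex 0.8 0.1 4.3
   vertex 0.8 1.0 2.4
  endloop
 endfacet
 facet normal -0.289 -0.799 -0.527
  outer loop
   vertex 2.0 0.5 2.5
   vertex 0.8 1.0 2.4
   vertex 2.5 1.9 0.1
  endloop
 endfacet
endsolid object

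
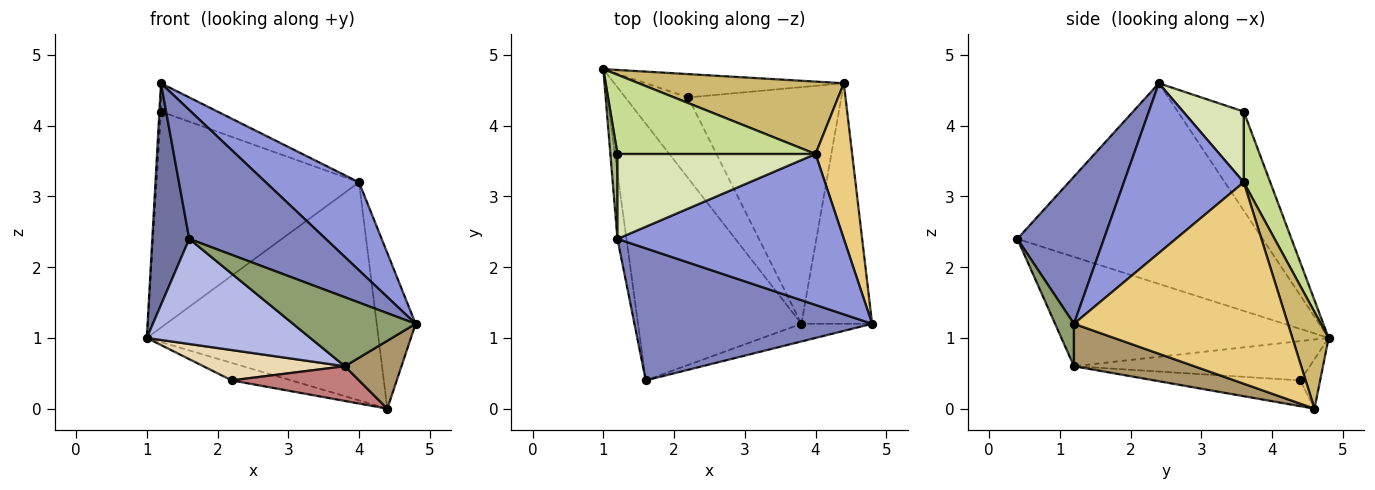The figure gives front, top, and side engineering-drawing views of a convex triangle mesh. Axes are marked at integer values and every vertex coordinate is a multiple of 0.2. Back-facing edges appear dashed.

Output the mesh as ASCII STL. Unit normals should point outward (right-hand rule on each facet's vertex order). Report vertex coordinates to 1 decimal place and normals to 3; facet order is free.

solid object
 facet normal -0.988 -0.149 -0.044
  outer loop
   vertex 1.2 2.4 4.6
   vertex 1.0 4.8 1.0
   vertex 1.6 0.4 2.4
  endloop
 endfacet
 facet normal 0.405 -0.639 0.654
  outer loop
   vertex 1.2 2.4 4.6
   vertex 1.6 0.4 2.4
   vertex 4.8 1.2 1.2
  endloop
 endfacet
 facet normal 0.544 -0.423 0.725
  outer loop
   vertex 4.0 3.6 3.2
   vertex 1.2 2.4 4.6
   vertex 4.8 1.2 1.2
  endloop
 endfacet
 facet normal -0.527 -0.322 -0.787
  outer loop
   vertex 3.8 1.2 0.6
   vertex 1.6 0.4 2.4
   vertex 1.0 4.8 1.0
  endloop
 endfacet
 facet normal 0.147 -0.958 -0.246
  outer loop
   vertex 3.8 1.2 0.6
   vertex 4.8 1.2 1.2
   vertex 1.6 0.4 2.4
  endloop
 endfacet
 facet normal -0.997 0.024 0.071
  outer loop
   vertex 1.2 3.6 4.2
   vertex 1.0 4.8 1.0
   vertex 1.2 2.4 4.6
  endloop
 endfacet
 facet normal 0.122 0.932 0.342
  outer loop
   vertex 1.2 3.6 4.2
   vertex 4.0 3.6 3.2
   vertex 1.0 4.8 1.0
  endloop
 endfacet
 facet normal 0.321 0.300 0.899
  outer loop
   vertex 1.2 3.6 4.2
   vertex 1.2 2.4 4.6
   vertex 4.0 3.6 3.2
  endloop
 endfacet
 facet normal 0.500 -0.235 -0.833
  outer loop
   vertex 4.4 4.6 0.0
   vertex 4.8 1.2 1.2
   vertex 3.8 1.2 0.6
  endloop
 endfacet
 facet normal 0.147 0.939 0.312
  outer loop
   vertex 4.4 4.6 0.0
   vertex 1.0 4.8 1.0
   vertex 4.0 3.6 3.2
  endloop
 endfacet
 facet normal 0.968 0.176 0.176
  outer loop
   vertex 4.4 4.6 0.0
   vertex 4.0 3.6 3.2
   vertex 4.8 1.2 1.2
  endloop
 endfacet
 facet normal -0.505 -0.303 -0.808
  outer loop
   vertex 2.2 4.4 0.4
   vertex 3.8 1.2 0.6
   vertex 1.0 4.8 1.0
  endloop
 endfacet
 facet normal -0.196 0.588 -0.784
  outer loop
   vertex 2.2 4.4 0.4
   vertex 1.0 4.8 1.0
   vertex 4.4 4.6 0.0
  endloop
 endfacet
 facet normal -0.164 -0.143 -0.976
  outer loop
   vertex 2.2 4.4 0.4
   vertex 4.4 4.6 0.0
   vertex 3.8 1.2 0.6
  endloop
 endfacet
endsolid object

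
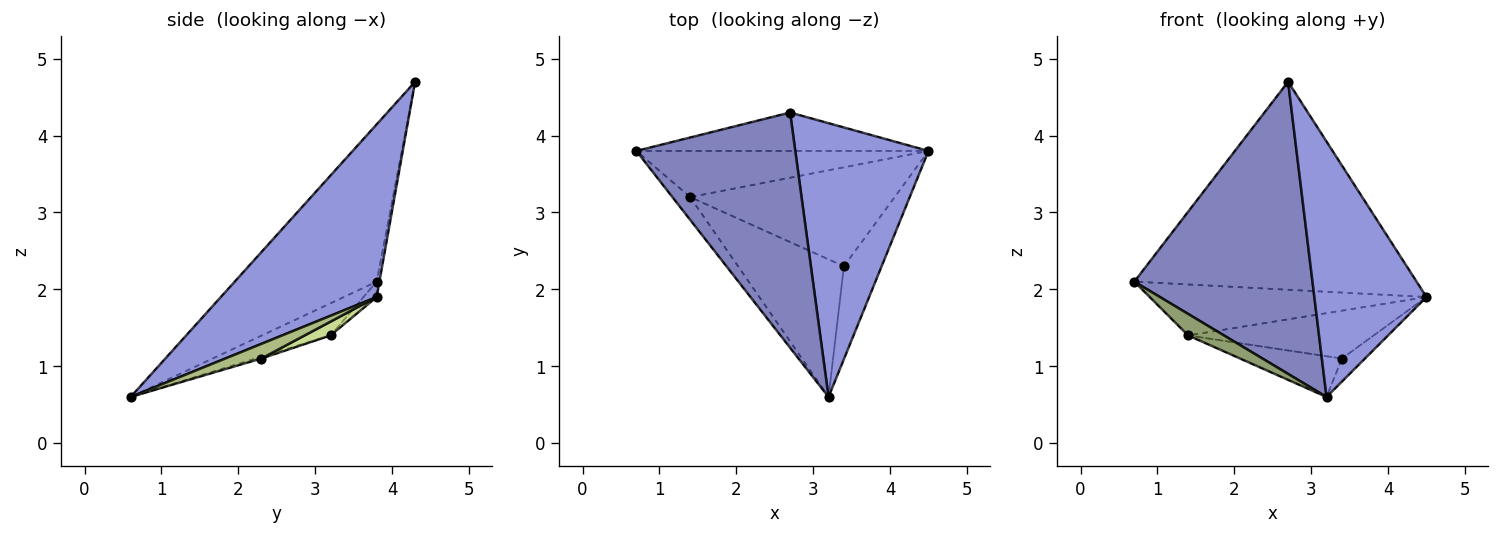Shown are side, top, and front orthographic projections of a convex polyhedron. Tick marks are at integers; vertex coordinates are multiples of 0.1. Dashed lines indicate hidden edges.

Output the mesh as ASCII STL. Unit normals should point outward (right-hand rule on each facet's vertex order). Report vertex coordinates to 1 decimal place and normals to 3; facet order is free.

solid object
 facet normal -0.010 0.983 -0.182
  outer loop
   vertex 2.7 4.3 4.7
   vertex 4.5 3.8 1.9
   vertex 0.7 3.8 2.1
  endloop
 endfacet
 facet normal -0.527 -0.662 0.533
  outer loop
   vertex 2.7 4.3 4.7
   vertex 0.7 3.8 2.1
   vertex 3.2 0.6 0.6
  endloop
 endfacet
 facet normal 0.688 -0.495 0.531
  outer loop
   vertex 2.7 4.3 4.7
   vertex 3.2 0.6 0.6
   vertex 4.5 3.8 1.9
  endloop
 endfacet
 facet normal -0.035 0.741 -0.670
  outer loop
   vertex 1.4 3.2 1.4
   vertex 0.7 3.8 2.1
   vertex 4.5 3.8 1.9
  endloop
 endfacet
 facet normal -0.796 -0.416 -0.440
  outer loop
   vertex 1.4 3.2 1.4
   vertex 3.2 0.6 0.6
   vertex 0.7 3.8 2.1
  endloop
 endfacet
 facet normal 0.353 0.226 -0.908
  outer loop
   vertex 3.4 2.3 1.1
   vertex 4.5 3.8 1.9
   vertex 3.2 0.6 0.6
  endloop
 endfacet
 facet normal 0.061 0.435 -0.899
  outer loop
   vertex 3.4 2.3 1.1
   vertex 1.4 3.2 1.4
   vertex 4.5 3.8 1.9
  endloop
 endfacet
 facet normal -0.016 0.284 -0.959
  outer loop
   vertex 3.4 2.3 1.1
   vertex 3.2 0.6 0.6
   vertex 1.4 3.2 1.4
  endloop
 endfacet
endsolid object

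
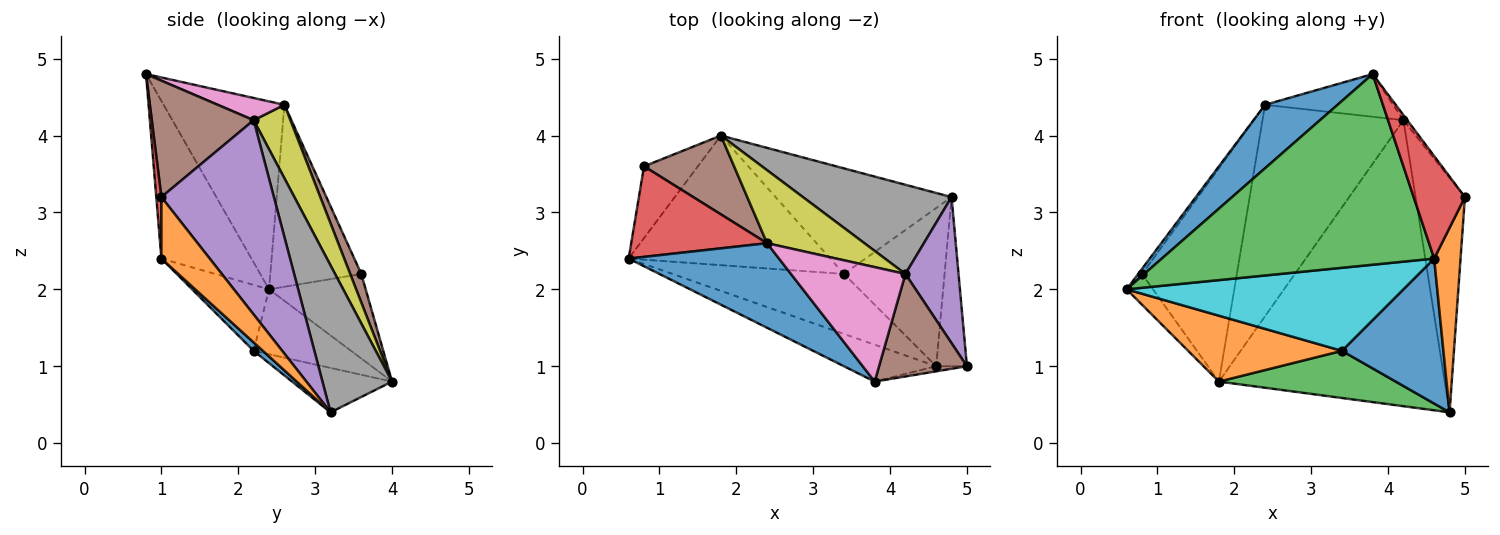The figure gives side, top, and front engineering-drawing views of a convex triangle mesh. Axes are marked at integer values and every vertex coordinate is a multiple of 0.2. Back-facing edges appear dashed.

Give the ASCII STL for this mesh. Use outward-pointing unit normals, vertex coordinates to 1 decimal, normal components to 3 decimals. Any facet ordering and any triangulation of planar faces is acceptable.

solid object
 facet normal -0.707 -0.424 0.566
  outer loop
   vertex 2.4 2.6 4.4
   vertex 0.6 2.4 2.0
   vertex 3.8 0.8 4.8
  endloop
 endfacet
 facet normal 0.804 -0.438 -0.402
  outer loop
   vertex 4.6 1.0 2.4
   vertex 4.8 3.2 0.4
   vertex 5.0 1.0 3.2
  endloop
 endfacet
 facet normal -0.309 -0.934 -0.181
  outer loop
   vertex 4.6 1.0 2.4
   vertex 3.8 0.8 4.8
   vertex 0.6 2.4 2.0
  endloop
 endfacet
 facet normal 0.099 -0.994 -0.050
  outer loop
   vertex 4.6 1.0 2.4
   vertex 5.0 1.0 3.2
   vertex 3.8 0.8 4.8
  endloop
 endfacet
 facet normal 0.888 0.390 0.243
  outer loop
   vertex 4.2 2.2 4.2
   vertex 5.0 1.0 3.2
   vertex 4.8 3.2 0.4
  endloop
 endfacet
 facet normal 0.798 0.030 0.602
  outer loop
   vertex 4.2 2.2 4.2
   vertex 3.8 0.8 4.8
   vertex 5.0 1.0 3.2
  endloop
 endfacet
 facet normal 0.179 0.344 0.922
  outer loop
   vertex 4.2 2.2 4.2
   vertex 2.4 2.6 4.4
   vertex 3.8 0.8 4.8
  endloop
 endfacet
 facet normal 0.282 0.916 0.286
  outer loop
   vertex 4.2 2.2 4.2
   vertex 4.8 3.2 0.4
   vertex 1.8 4.0 0.8
  endloop
 endfacet
 facet normal 0.239 0.918 0.317
  outer loop
   vertex 4.2 2.2 4.2
   vertex 1.8 4.0 0.8
   vertex 2.4 2.6 4.4
  endloop
 endfacet
 facet normal -0.220 -0.791 -0.571
  outer loop
   vertex 3.4 2.2 1.2
   vertex 4.6 1.0 2.4
   vertex 0.6 2.4 2.0
  endloop
 endfacet
 facet normal 0.061 -0.674 -0.736
  outer loop
   vertex 3.4 2.2 1.2
   vertex 4.8 3.2 0.4
   vertex 4.6 1.0 2.4
  endloop
 endfacet
 facet normal -0.276 -0.436 -0.857
  outer loop
   vertex 3.4 2.2 1.2
   vertex 0.6 2.4 2.0
   vertex 1.8 4.0 0.8
  endloop
 endfacet
 facet normal -0.225 -0.397 -0.890
  outer loop
   vertex 3.4 2.2 1.2
   vertex 1.8 4.0 0.8
   vertex 4.8 3.2 0.4
  endloop
 endfacet
 facet normal -0.801 0.034 0.598
  outer loop
   vertex 0.8 3.6 2.2
   vertex 0.6 2.4 2.0
   vertex 2.4 2.6 4.4
  endloop
 endfacet
 facet normal -0.822 0.224 -0.523
  outer loop
   vertex 0.8 3.6 2.2
   vertex 1.8 4.0 0.8
   vertex 0.6 2.4 2.0
  endloop
 endfacet
 facet normal 0.109 0.932 0.344
  outer loop
   vertex 0.8 3.6 2.2
   vertex 2.4 2.6 4.4
   vertex 1.8 4.0 0.8
  endloop
 endfacet
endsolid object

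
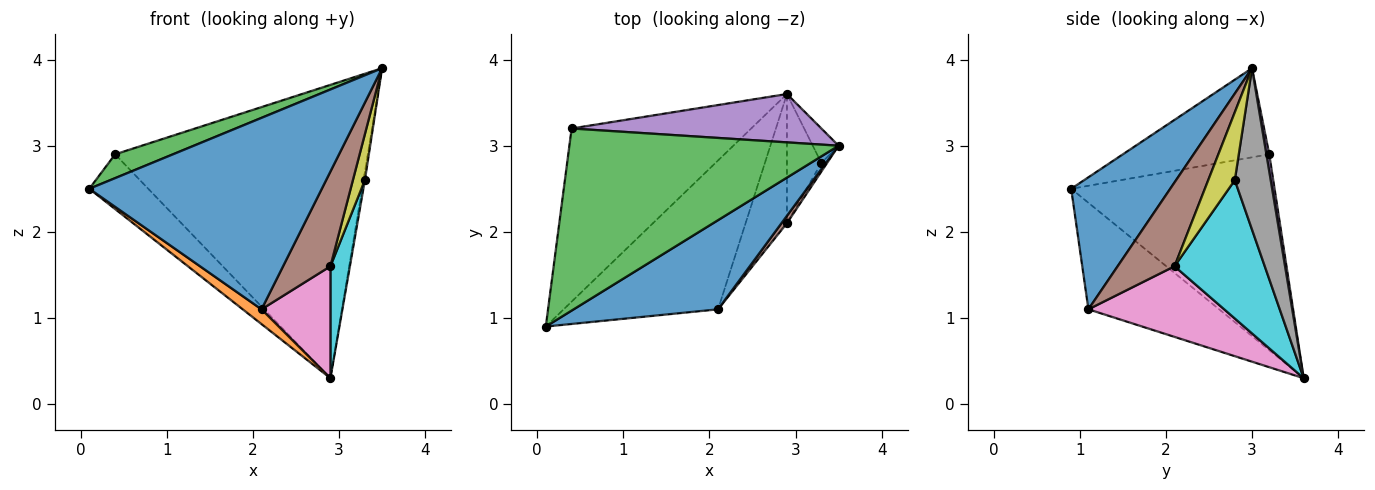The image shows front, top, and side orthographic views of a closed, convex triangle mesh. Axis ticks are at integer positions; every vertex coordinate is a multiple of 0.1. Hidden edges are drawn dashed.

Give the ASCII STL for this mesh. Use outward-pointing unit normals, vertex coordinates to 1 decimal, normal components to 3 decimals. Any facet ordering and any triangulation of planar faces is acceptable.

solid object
 facet normal 0.360 -0.846 0.394
  outer loop
   vertex 2.1 1.1 1.1
   vertex 3.5 3.0 3.9
   vertex 0.1 0.9 2.5
  endloop
 endfacet
 facet normal -0.566 -0.081 -0.820
  outer loop
   vertex 2.1 1.1 1.1
   vertex 0.1 0.9 2.5
   vertex 2.9 3.6 0.3
  endloop
 endfacet
 facet normal -0.312 -0.123 0.942
  outer loop
   vertex 0.4 3.2 2.9
   vertex 0.1 0.9 2.5
   vertex 3.5 3.0 3.9
  endloop
 endfacet
 facet normal -0.721 0.209 -0.661
  outer loop
   vertex 0.4 3.2 2.9
   vertex 2.9 3.6 0.3
   vertex 0.1 0.9 2.5
  endloop
 endfacet
 facet normal 0.011 0.987 0.163
  outer loop
   vertex 0.4 3.2 2.9
   vertex 3.5 3.0 3.9
   vertex 2.9 3.6 0.3
  endloop
 endfacet
 facet normal 0.768 -0.639 0.050
  outer loop
   vertex 2.9 2.1 1.6
   vertex 3.5 3.0 3.9
   vertex 2.1 1.1 1.1
  endloop
 endfacet
 facet normal 0.791 -0.401 -0.463
  outer loop
   vertex 2.9 2.1 1.6
   vertex 2.1 1.1 1.1
   vertex 2.9 3.6 0.3
  endloop
 endfacet
 facet normal 0.987 0.039 -0.158
  outer loop
   vertex 3.3 2.8 2.6
   vertex 2.9 3.6 0.3
   vertex 3.5 3.0 3.9
  endloop
 endfacet
 facet normal 0.909 -0.410 -0.077
  outer loop
   vertex 3.3 2.8 2.6
   vertex 3.5 3.0 3.9
   vertex 2.9 2.1 1.6
  endloop
 endfacet
 facet normal 0.950 -0.205 -0.236
  outer loop
   vertex 3.3 2.8 2.6
   vertex 2.9 2.1 1.6
   vertex 2.9 3.6 0.3
  endloop
 endfacet
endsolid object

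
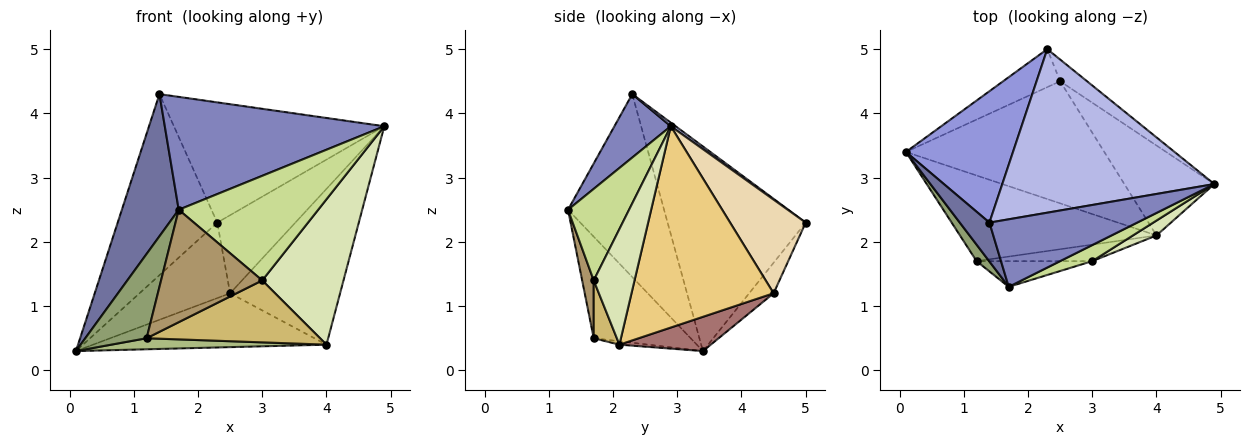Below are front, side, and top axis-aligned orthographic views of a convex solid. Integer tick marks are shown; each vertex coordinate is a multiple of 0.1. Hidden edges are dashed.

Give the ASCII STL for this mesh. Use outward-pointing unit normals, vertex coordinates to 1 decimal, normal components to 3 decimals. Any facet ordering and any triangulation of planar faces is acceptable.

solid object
 facet normal -0.852 -0.505 0.138
  outer loop
   vertex 1.4 2.3 4.3
   vertex 0.1 3.4 0.3
   vertex 1.7 1.3 2.5
  endloop
 endfacet
 facet normal 0.215 -0.838 0.501
  outer loop
   vertex 1.4 2.3 4.3
   vertex 1.7 1.3 2.5
   vertex 4.9 2.9 3.8
  endloop
 endfacet
 facet normal -0.747 0.538 0.391
  outer loop
   vertex 2.3 5.0 2.3
   vertex 0.1 3.4 0.3
   vertex 1.4 2.3 4.3
  endloop
 endfacet
 facet normal 0.014 0.592 0.806
  outer loop
   vertex 2.3 5.0 2.3
   vertex 1.4 2.3 4.3
   vertex 4.9 2.9 3.8
  endloop
 endfacet
 facet normal -0.841 -0.532 0.104
  outer loop
   vertex 1.2 1.7 0.5
   vertex 1.7 1.3 2.5
   vertex 0.1 3.4 0.3
  endloop
 endfacet
 facet normal -0.017 -0.128 -0.992
  outer loop
   vertex 1.2 1.7 0.5
   vertex 0.1 3.4 0.3
   vertex 4.0 2.1 0.4
  endloop
 endfacet
 facet normal 0.397 -0.907 0.139
  outer loop
   vertex 3.0 1.7 1.4
   vertex 4.9 2.9 3.8
   vertex 1.7 1.3 2.5
  endloop
 endfacet
 facet normal 0.447 -0.890 0.091
  outer loop
   vertex 3.0 1.7 1.4
   vertex 4.0 2.1 0.4
   vertex 4.9 2.9 3.8
  endloop
 endfacet
 facet normal 0.111 -0.969 -0.221
  outer loop
   vertex 3.0 1.7 1.4
   vertex 1.7 1.3 2.5
   vertex 1.2 1.7 0.5
  endloop
 endfacet
 facet normal 0.128 -0.958 -0.256
  outer loop
   vertex 3.0 1.7 1.4
   vertex 1.2 1.7 0.5
   vertex 4.0 2.1 0.4
  endloop
 endfacet
 facet normal 0.746 0.577 -0.333
  outer loop
   vertex 2.5 4.5 1.2
   vertex 4.9 2.9 3.8
   vertex 4.0 2.1 0.4
  endloop
 endfacet
 facet normal 0.682 0.704 -0.196
  outer loop
   vertex 2.5 4.5 1.2
   vertex 2.3 5.0 2.3
   vertex 4.9 2.9 3.8
  endloop
 endfacet
 facet normal 0.156 0.399 -0.904
  outer loop
   vertex 2.5 4.5 1.2
   vertex 4.0 2.1 0.4
   vertex 0.1 3.4 0.3
  endloop
 endfacet
 facet normal -0.234 0.868 -0.437
  outer loop
   vertex 2.5 4.5 1.2
   vertex 0.1 3.4 0.3
   vertex 2.3 5.0 2.3
  endloop
 endfacet
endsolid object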